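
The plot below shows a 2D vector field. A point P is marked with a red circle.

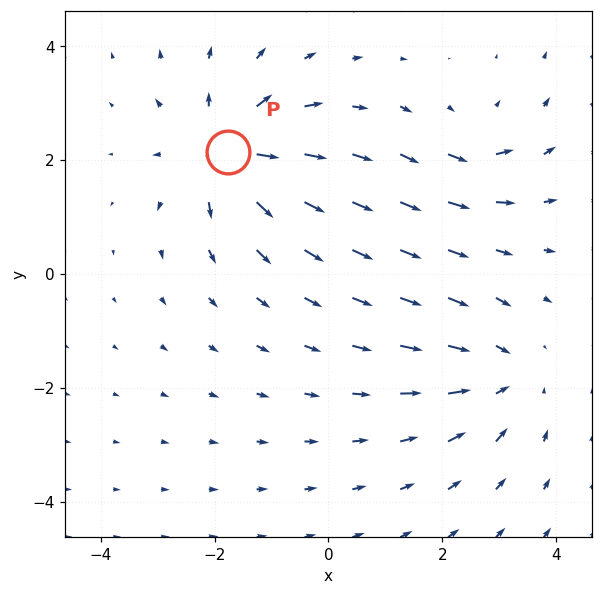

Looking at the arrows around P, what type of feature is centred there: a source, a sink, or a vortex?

At P (-1.8, 2.1) the arrows spread outward. Divergence about +6, curl ≈0 — positive divergence with near-zero curl is a source.

source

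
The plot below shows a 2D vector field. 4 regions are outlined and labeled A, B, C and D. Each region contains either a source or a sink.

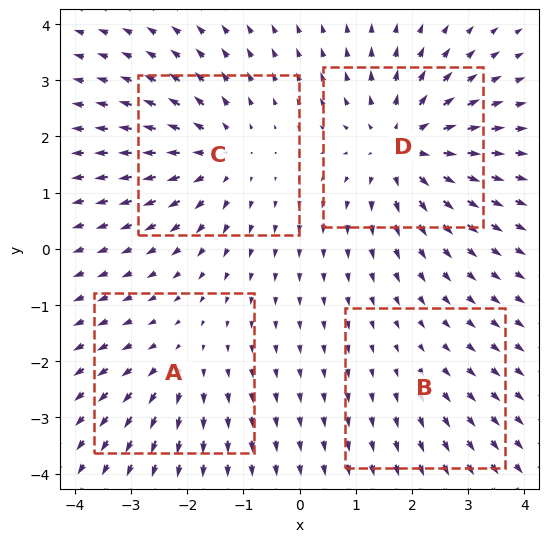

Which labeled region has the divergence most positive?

D

Divergence at each region's feature centre — A: about +3, B: about +2, C: about +5, D: about +7. Region D is most positive.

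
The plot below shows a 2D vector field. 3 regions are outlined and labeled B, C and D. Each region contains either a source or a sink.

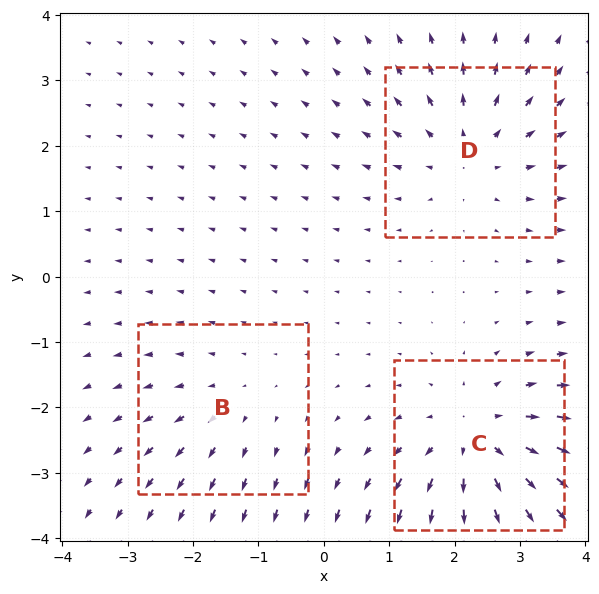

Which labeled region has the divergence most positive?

C

Divergence at each region's feature centre — B: about +2, C: about +4, D: about +3. Region C is most positive.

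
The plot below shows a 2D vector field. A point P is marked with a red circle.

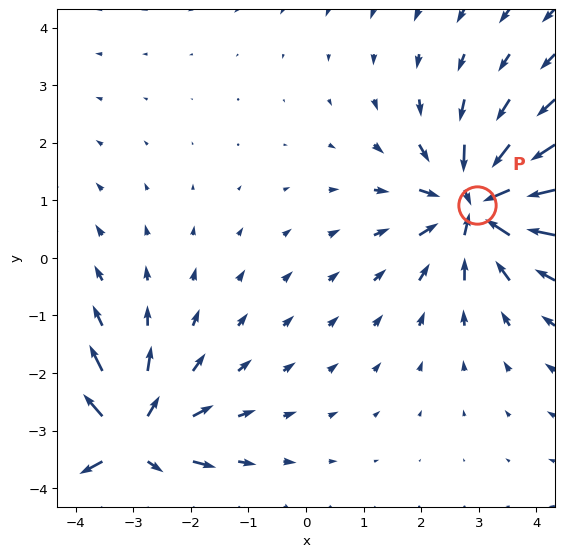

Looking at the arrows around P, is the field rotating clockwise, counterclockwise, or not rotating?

Near P at (3.0, 0.9) the arrows show no circulation. The curl there is ≈0.

not rotating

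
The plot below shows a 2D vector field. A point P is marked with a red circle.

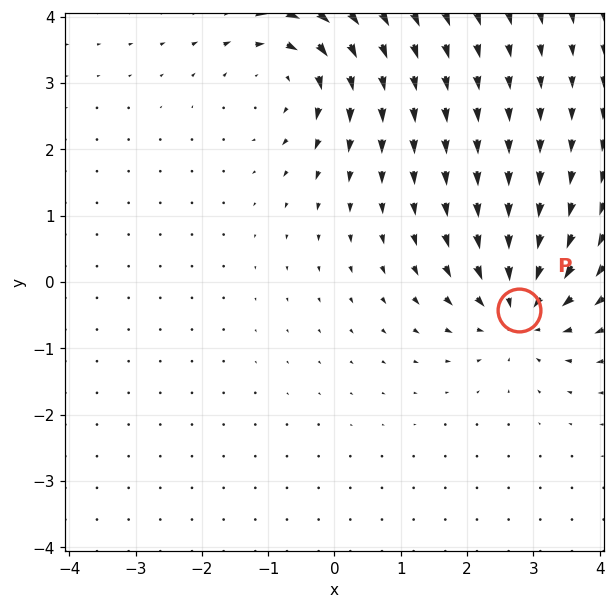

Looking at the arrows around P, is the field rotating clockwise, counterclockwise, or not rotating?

not rotating

Near P at (2.8, -0.4) the arrows show no circulation. The curl there is ≈0.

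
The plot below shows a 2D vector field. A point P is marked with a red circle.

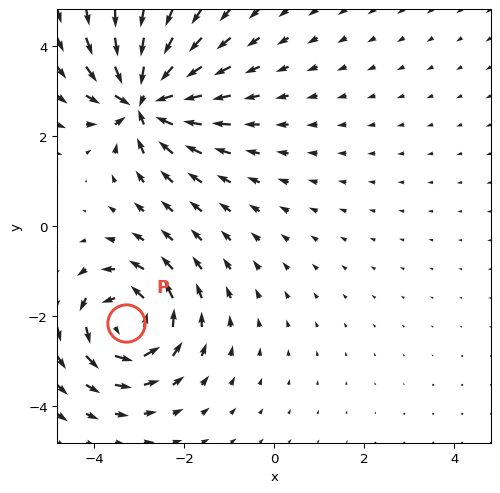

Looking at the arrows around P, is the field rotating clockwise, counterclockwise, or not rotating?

Near P at (-3.3, -2.2) the arrows circulate counterclockwise. The curl (z-component) there is about +4; positive curl means counterclockwise rotation.

counterclockwise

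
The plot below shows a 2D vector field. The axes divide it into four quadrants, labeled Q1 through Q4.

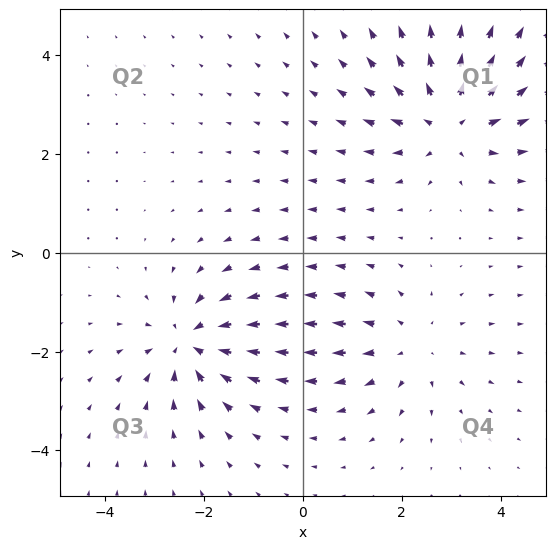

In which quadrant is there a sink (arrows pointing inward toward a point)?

The sink sits at approximately (-2.3, -1.8), which lies in quadrant Q3. The divergence there is about -4, negative as expected for a sink.

Q3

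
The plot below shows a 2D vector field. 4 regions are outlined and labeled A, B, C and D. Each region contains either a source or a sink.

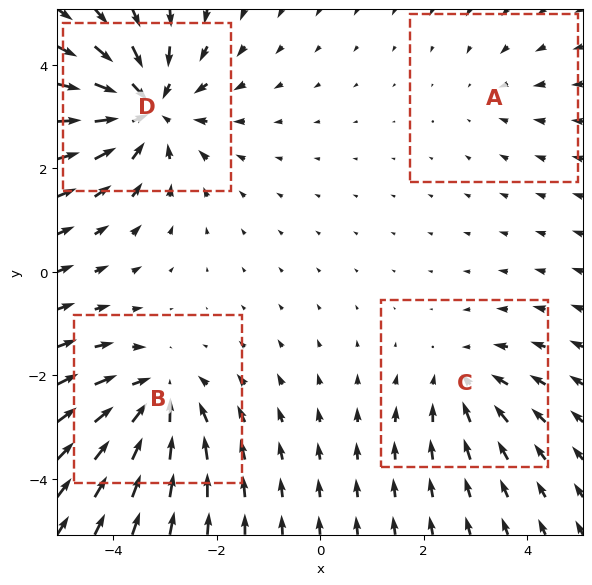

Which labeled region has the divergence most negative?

D

Divergence at each region's feature centre — A: about -2, B: about -4, C: about -3, D: about -6. Region D is most negative.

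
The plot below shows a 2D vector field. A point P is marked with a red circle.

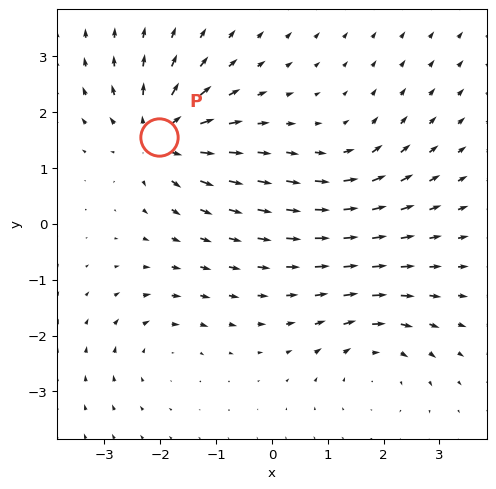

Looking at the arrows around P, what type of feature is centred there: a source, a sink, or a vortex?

At P (-2.0, 1.6) the arrows spread outward. Divergence about +7, curl ≈0 — positive divergence with near-zero curl is a source.

source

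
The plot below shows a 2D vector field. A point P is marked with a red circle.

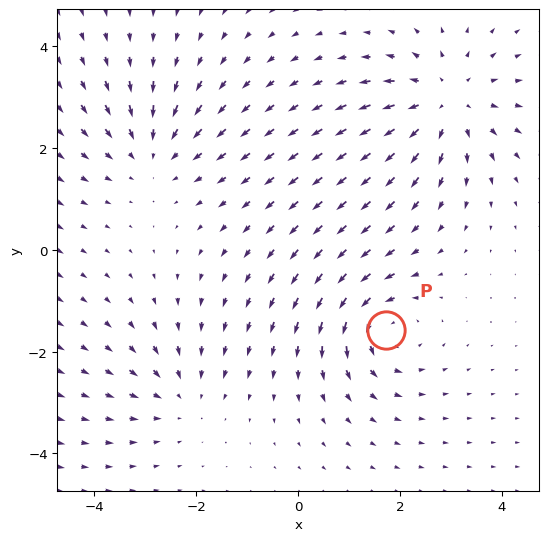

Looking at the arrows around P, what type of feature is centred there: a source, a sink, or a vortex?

At P (1.7, -1.6) the arrows circulate counterclockwise. Divergence ≈0, curl about +4 — near-zero divergence with nonzero curl is a vortex.

vortex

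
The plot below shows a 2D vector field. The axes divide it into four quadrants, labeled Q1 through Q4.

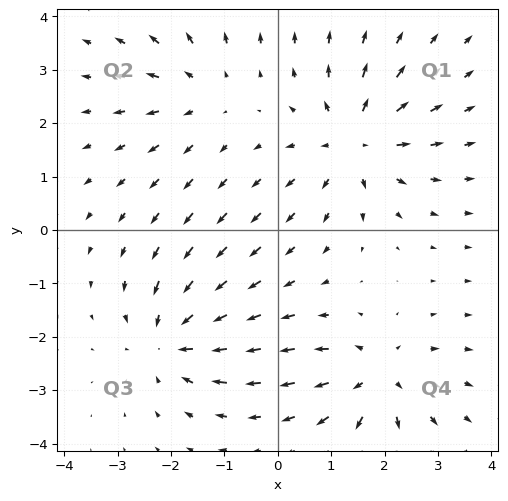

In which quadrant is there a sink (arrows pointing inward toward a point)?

The sink sits at approximately (-2.0, -2.1), which lies in quadrant Q3. The divergence there is about -5, negative as expected for a sink.

Q3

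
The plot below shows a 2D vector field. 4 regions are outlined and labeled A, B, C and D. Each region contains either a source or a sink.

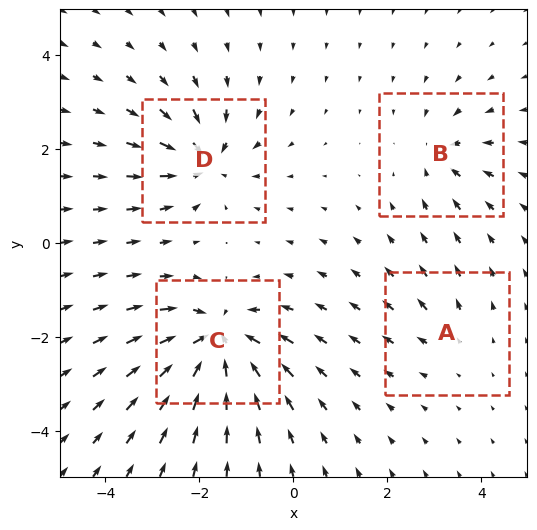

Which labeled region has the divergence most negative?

Divergence at each region's feature centre — A: about +2, B: about -4, C: about -9, D: about -6. Region C is most negative.

C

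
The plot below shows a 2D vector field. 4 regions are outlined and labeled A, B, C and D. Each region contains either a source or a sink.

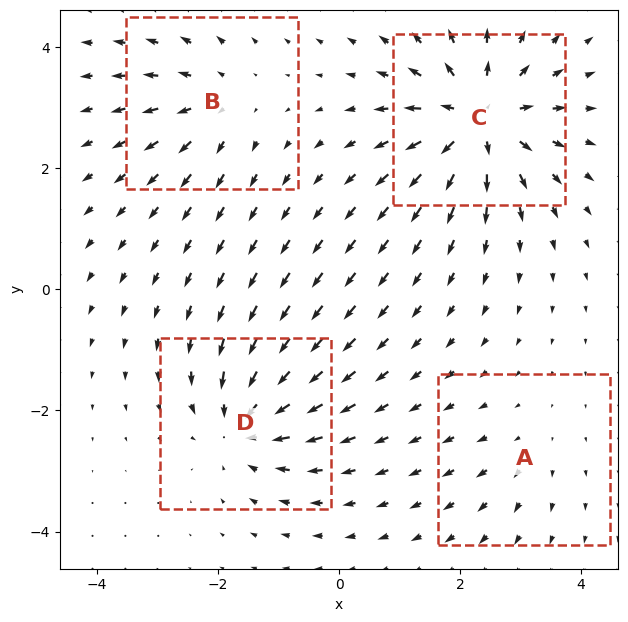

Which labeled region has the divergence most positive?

C

Divergence at each region's feature centre — A: about +2, B: about +4, C: about +8, D: about -5. Region C is most positive.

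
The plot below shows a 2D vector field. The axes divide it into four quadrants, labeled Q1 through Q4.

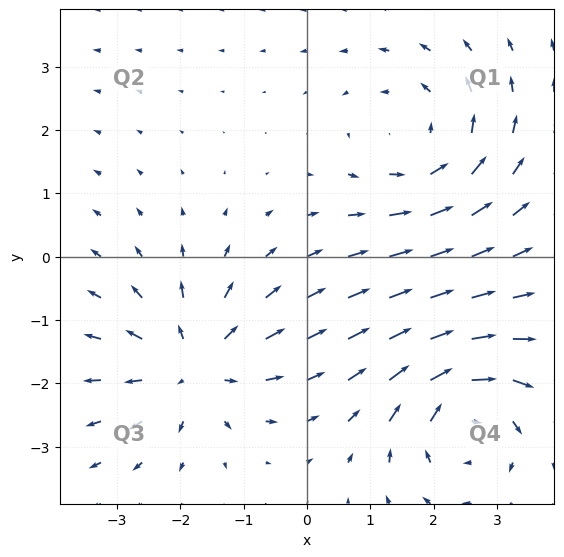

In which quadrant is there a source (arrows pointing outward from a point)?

The source sits at approximately (-1.8, -1.7), which lies in quadrant Q3. The divergence there is about +4, positive as expected for a source.

Q3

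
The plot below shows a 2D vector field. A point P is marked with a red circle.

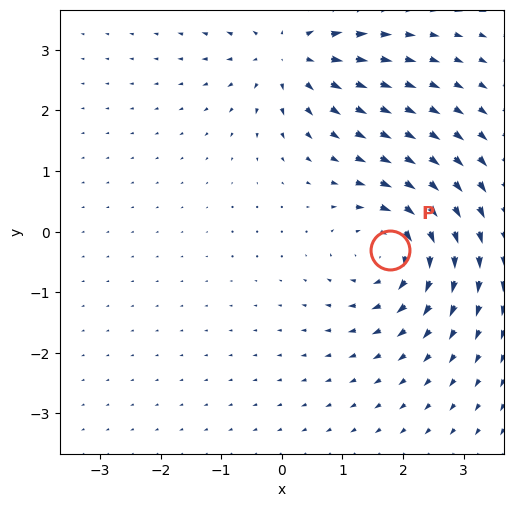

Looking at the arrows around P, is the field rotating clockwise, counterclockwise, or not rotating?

Near P at (1.8, -0.3) the arrows circulate clockwise. The curl (z-component) there is about -5; negative curl means clockwise rotation.

clockwise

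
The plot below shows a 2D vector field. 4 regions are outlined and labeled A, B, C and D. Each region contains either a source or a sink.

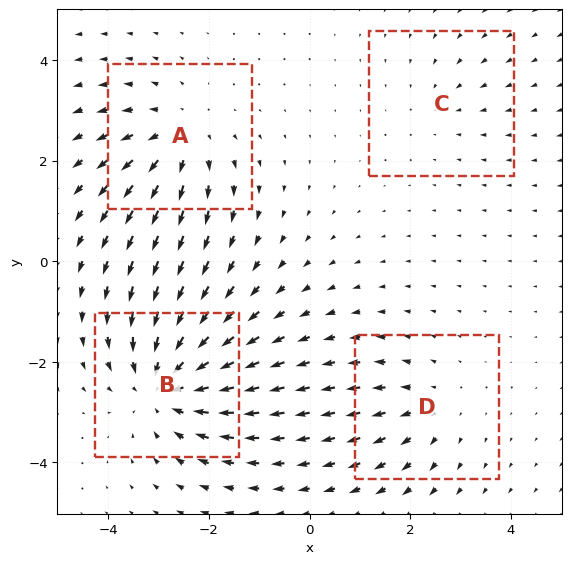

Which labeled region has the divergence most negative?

B

Divergence at each region's feature centre — A: about +4, B: about -6, C: about -2, D: about +3. Region B is most negative.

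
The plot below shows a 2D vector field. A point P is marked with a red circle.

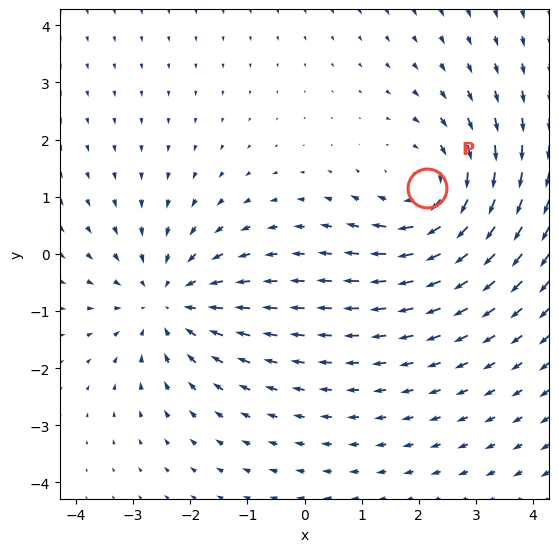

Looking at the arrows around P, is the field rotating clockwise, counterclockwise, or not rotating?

Near P at (2.1, 1.2) the arrows circulate clockwise. The curl (z-component) there is about -4; negative curl means clockwise rotation.

clockwise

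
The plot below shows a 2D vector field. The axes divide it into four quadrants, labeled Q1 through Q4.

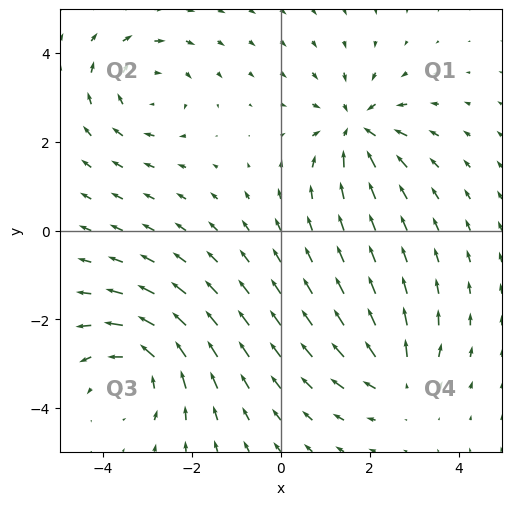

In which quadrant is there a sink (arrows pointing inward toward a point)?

Q1

The sink sits at approximately (1.7, 2.3), which lies in quadrant Q1. The divergence there is about -4, negative as expected for a sink.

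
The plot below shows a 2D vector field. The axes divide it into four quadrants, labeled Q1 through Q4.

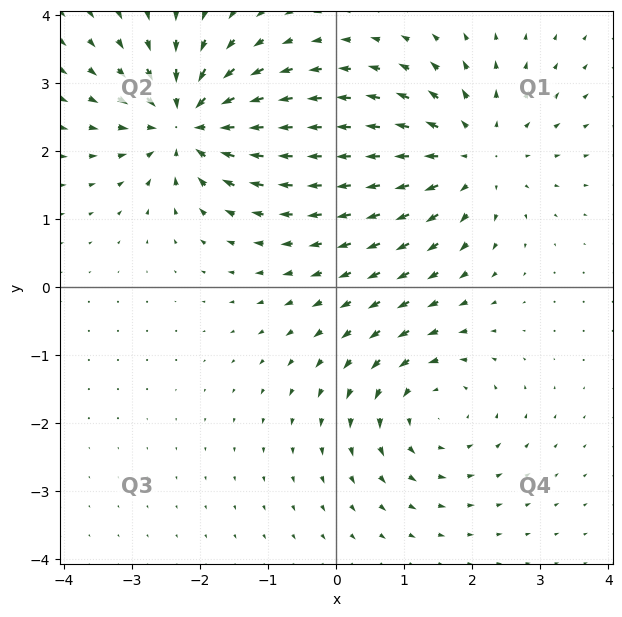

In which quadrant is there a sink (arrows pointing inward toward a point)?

The sink sits at approximately (-2.2, 2.4), which lies in quadrant Q2. The divergence there is about -6, negative as expected for a sink.

Q2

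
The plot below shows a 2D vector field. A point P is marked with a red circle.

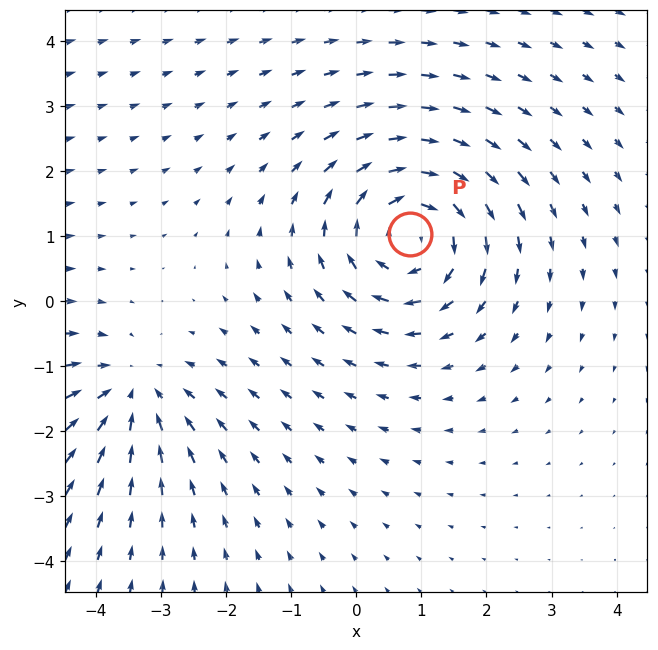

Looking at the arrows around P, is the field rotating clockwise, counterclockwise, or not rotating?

clockwise

Near P at (0.8, 1.0) the arrows circulate clockwise. The curl (z-component) there is about -4; negative curl means clockwise rotation.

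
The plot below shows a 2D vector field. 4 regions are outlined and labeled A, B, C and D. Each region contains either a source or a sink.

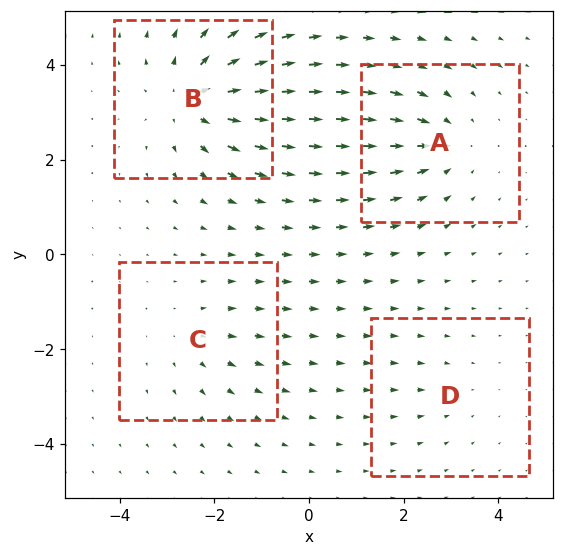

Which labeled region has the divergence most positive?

B

Divergence at each region's feature centre — A: about -5, B: about +7, C: about +3, D: about -2. Region B is most positive.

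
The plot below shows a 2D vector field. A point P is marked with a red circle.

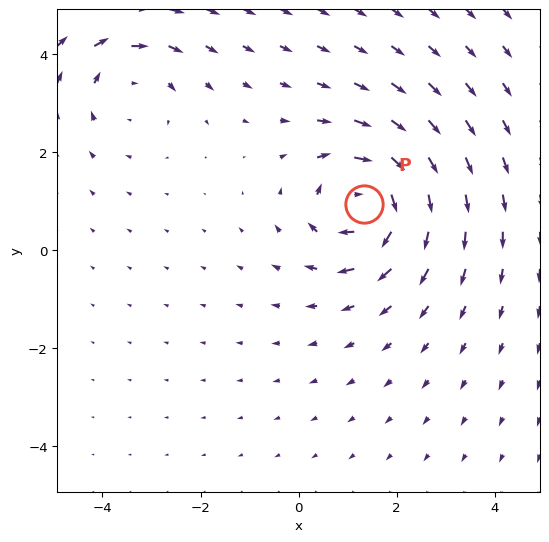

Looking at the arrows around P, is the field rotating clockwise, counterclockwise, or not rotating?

clockwise

Near P at (1.3, 0.9) the arrows circulate clockwise. The curl (z-component) there is about -5; negative curl means clockwise rotation.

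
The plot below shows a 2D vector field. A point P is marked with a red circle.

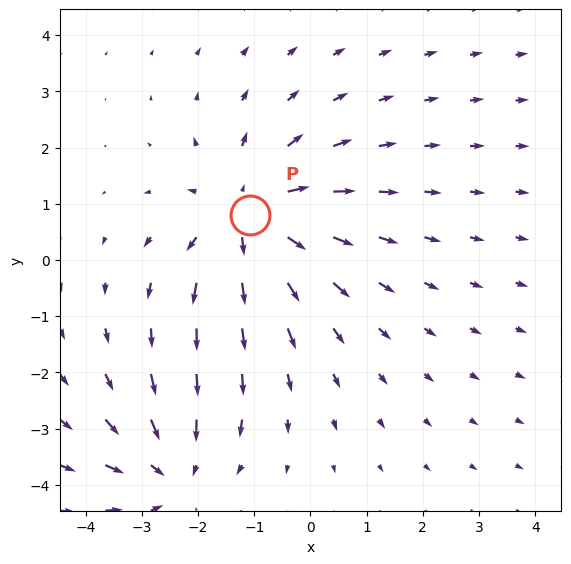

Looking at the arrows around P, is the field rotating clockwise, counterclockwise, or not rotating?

not rotating

Near P at (-1.1, 0.8) the arrows show no circulation. The curl there is ≈0.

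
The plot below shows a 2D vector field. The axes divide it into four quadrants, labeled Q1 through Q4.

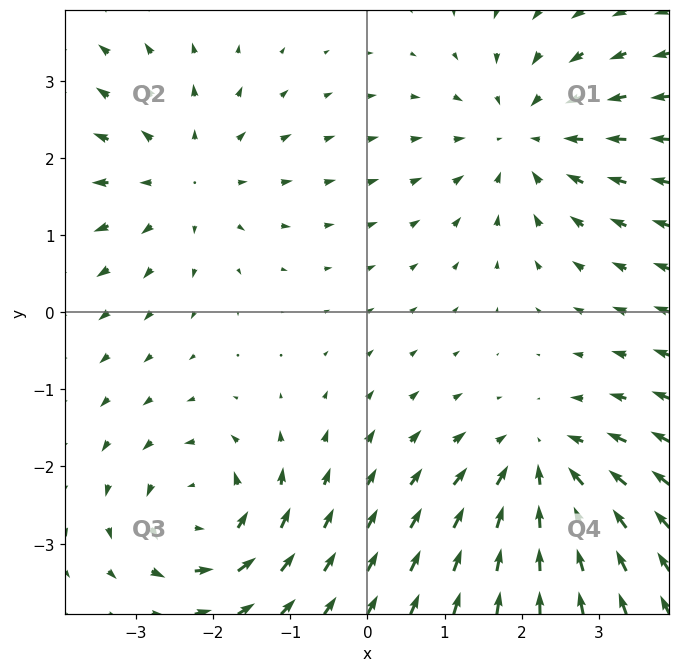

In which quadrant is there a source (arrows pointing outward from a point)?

Q2

The source sits at approximately (-2.4, 1.7), which lies in quadrant Q2. The divergence there is about +4, positive as expected for a source.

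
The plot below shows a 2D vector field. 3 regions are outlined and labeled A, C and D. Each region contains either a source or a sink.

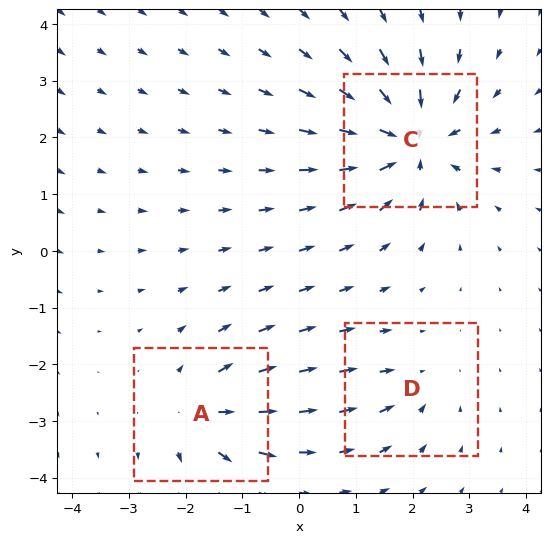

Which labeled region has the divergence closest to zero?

D

Divergence at each region's feature centre — A: about +3, C: about -5, D: about -2. Region D is closest to zero.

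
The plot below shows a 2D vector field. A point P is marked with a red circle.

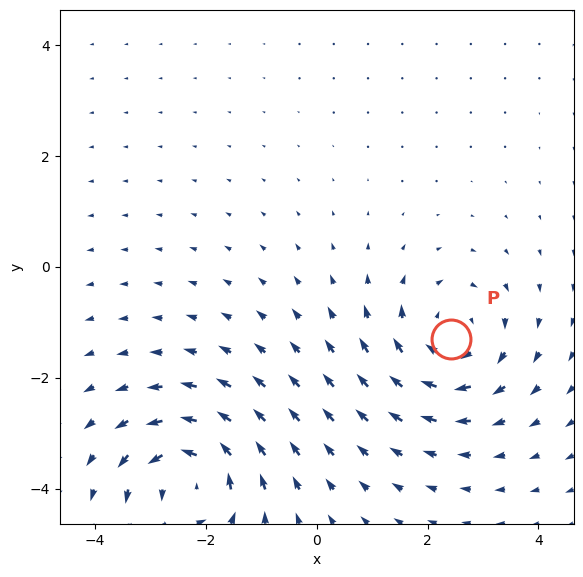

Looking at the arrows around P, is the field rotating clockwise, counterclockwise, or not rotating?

clockwise

Near P at (2.4, -1.3) the arrows circulate clockwise. The curl (z-component) there is about -4; negative curl means clockwise rotation.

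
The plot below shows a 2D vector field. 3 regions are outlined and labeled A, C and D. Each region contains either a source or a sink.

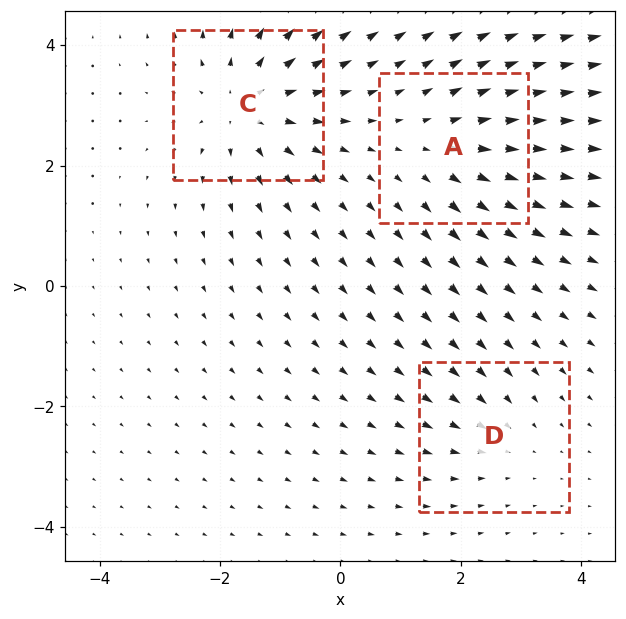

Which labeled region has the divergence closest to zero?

Divergence at each region's feature centre — A: about +3, C: about +4, D: about -2. Region D is closest to zero.

D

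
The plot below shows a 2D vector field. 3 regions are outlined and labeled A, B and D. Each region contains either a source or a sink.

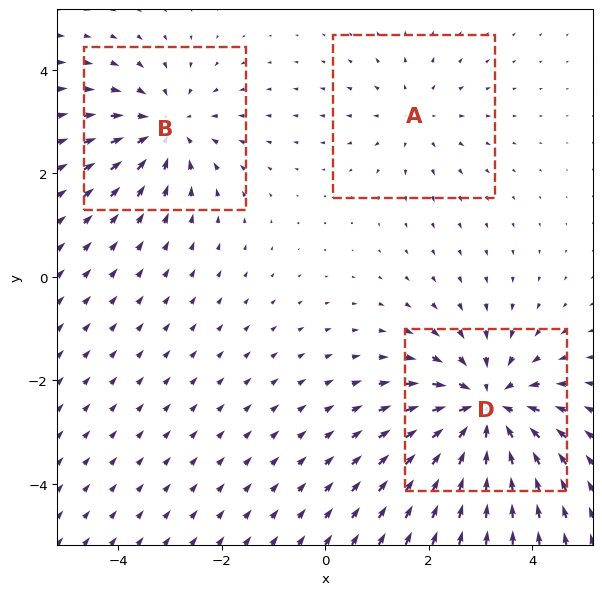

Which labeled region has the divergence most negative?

Divergence at each region's feature centre — A: about +2, B: about -3, D: about -5. Region D is most negative.

D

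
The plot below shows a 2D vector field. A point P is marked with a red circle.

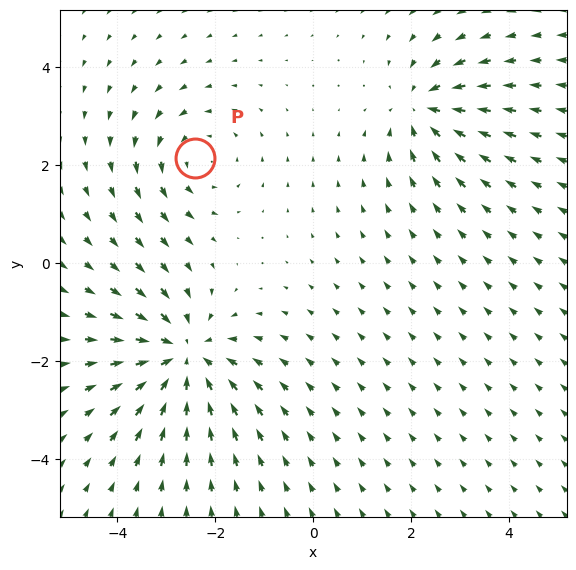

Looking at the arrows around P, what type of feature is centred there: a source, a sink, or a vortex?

At P (-2.4, 2.1) the arrows circulate counterclockwise. Divergence ≈0, curl about +3 — near-zero divergence with nonzero curl is a vortex.

vortex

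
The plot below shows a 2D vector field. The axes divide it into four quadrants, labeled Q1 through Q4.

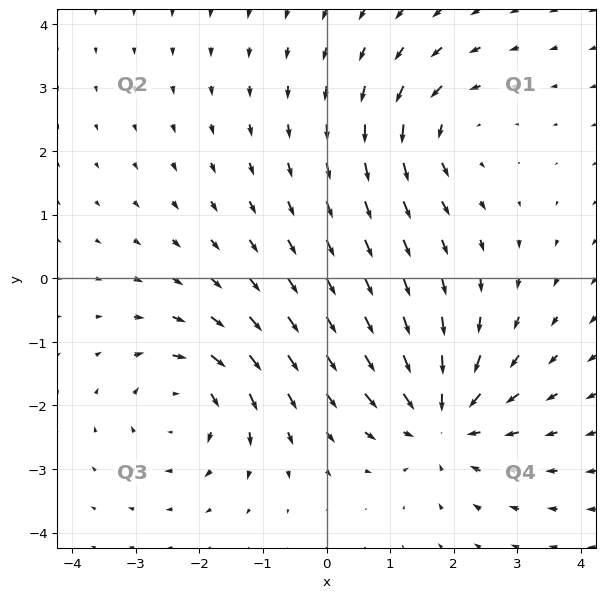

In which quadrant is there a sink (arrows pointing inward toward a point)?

The sink sits at approximately (1.8, -2.2), which lies in quadrant Q4. The divergence there is about -5, negative as expected for a sink.

Q4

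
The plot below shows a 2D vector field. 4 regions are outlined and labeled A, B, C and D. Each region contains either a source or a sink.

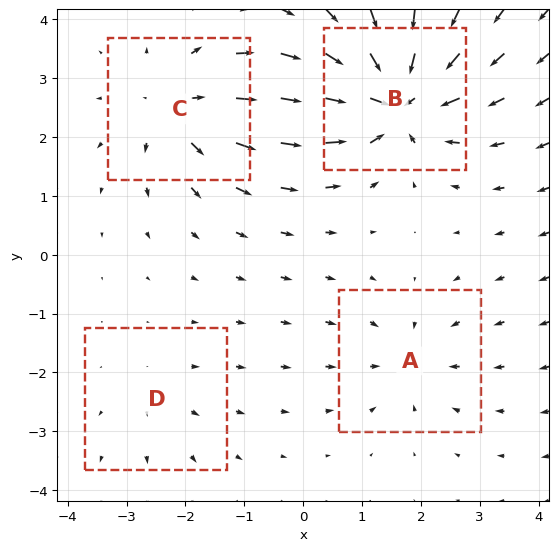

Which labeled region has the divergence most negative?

B

Divergence at each region's feature centre — A: about -4, B: about -8, C: about +5, D: about +2. Region B is most negative.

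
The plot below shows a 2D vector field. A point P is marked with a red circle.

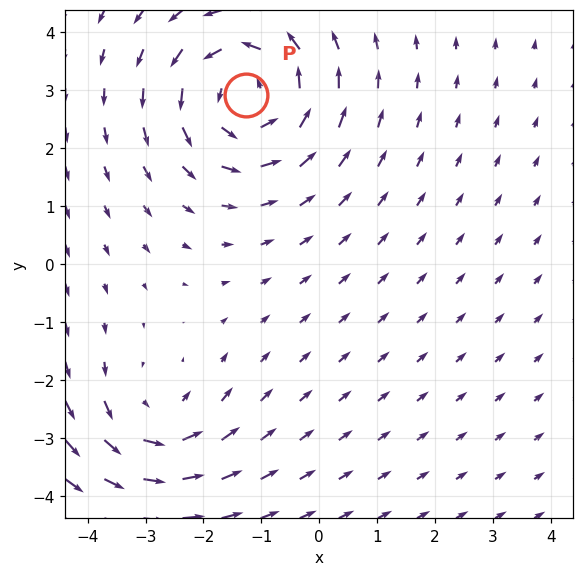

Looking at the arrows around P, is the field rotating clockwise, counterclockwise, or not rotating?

Near P at (-1.3, 2.9) the arrows circulate counterclockwise. The curl (z-component) there is about +3; positive curl means counterclockwise rotation.

counterclockwise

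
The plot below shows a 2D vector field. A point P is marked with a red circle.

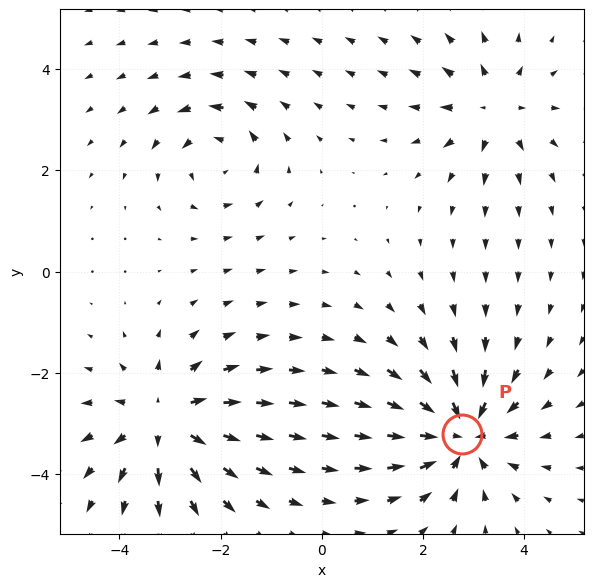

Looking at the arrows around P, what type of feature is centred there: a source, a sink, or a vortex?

At P (2.8, -3.2) the arrows converge inward. Divergence about -5, curl ≈0 — negative divergence with near-zero curl is a sink.

sink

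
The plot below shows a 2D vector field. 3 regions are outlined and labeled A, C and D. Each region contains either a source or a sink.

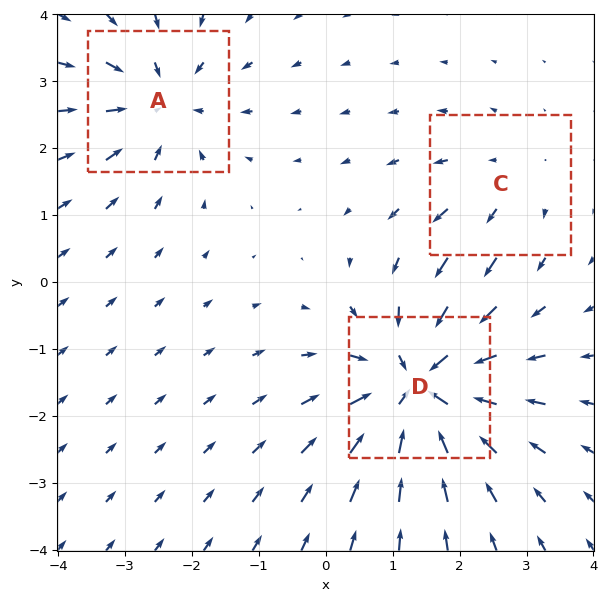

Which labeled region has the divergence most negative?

Divergence at each region's feature centre — A: about -3, C: about +2, D: about -5. Region D is most negative.

D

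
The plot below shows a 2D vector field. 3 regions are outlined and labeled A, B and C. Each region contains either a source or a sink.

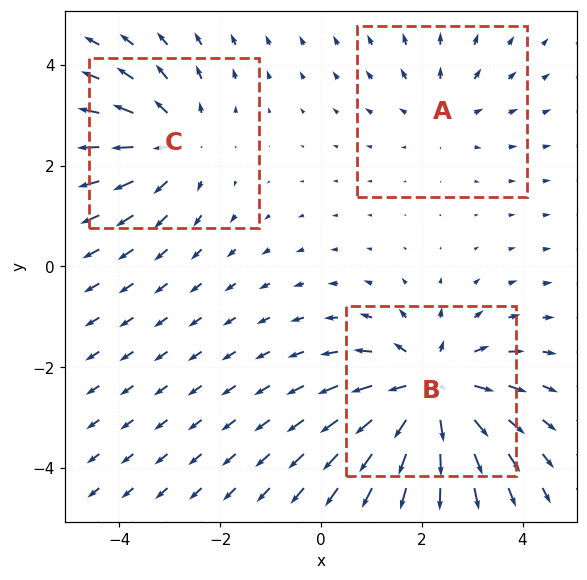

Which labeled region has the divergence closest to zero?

Divergence at each region's feature centre — A: about +2, B: about +5, C: about +3. Region A is closest to zero.

A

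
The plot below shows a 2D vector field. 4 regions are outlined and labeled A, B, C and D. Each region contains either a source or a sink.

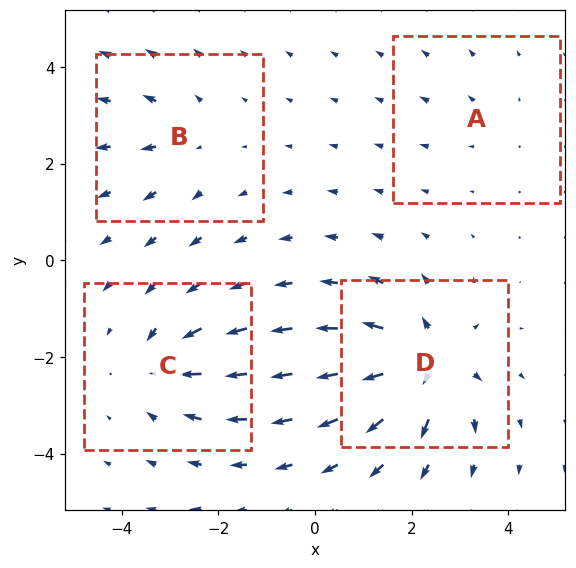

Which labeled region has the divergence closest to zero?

Divergence at each region's feature centre — A: about +2, B: about +3, C: about -5, D: about +7. Region A is closest to zero.

A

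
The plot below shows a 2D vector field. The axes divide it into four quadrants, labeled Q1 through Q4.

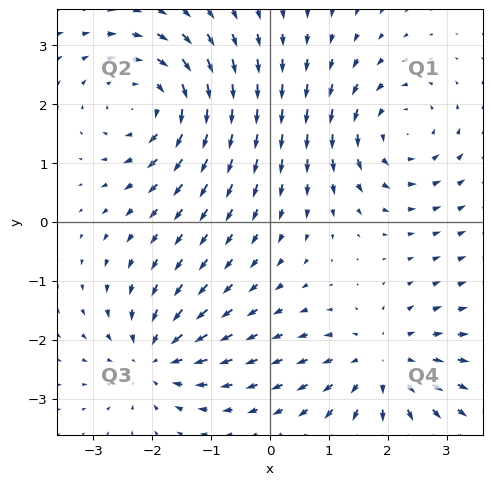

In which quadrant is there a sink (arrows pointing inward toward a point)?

The sink sits at approximately (-2.0, -2.3), which lies in quadrant Q3. The divergence there is about -4, negative as expected for a sink.

Q3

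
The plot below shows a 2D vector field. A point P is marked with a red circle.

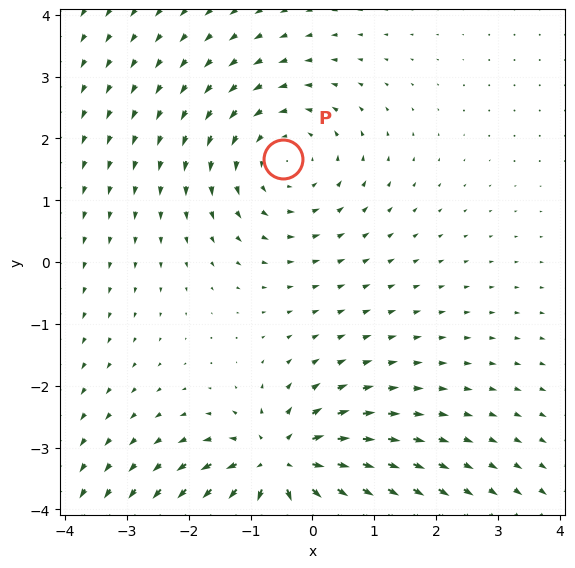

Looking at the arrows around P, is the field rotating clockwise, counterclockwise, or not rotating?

Near P at (-0.5, 1.7) the arrows circulate counterclockwise. The curl (z-component) there is about +3; positive curl means counterclockwise rotation.

counterclockwise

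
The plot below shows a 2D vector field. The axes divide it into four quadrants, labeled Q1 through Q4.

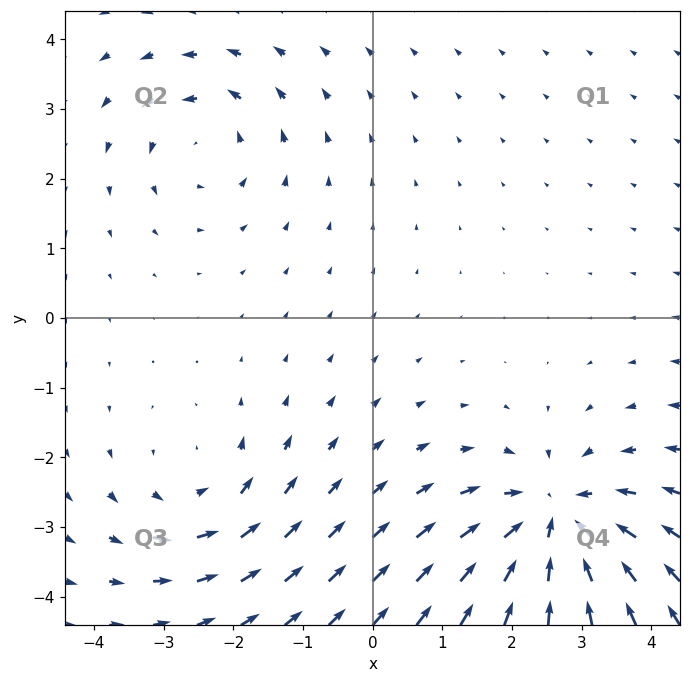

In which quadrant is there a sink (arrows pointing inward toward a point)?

The sink sits at approximately (2.6, -2.9), which lies in quadrant Q4. The divergence there is about -5, negative as expected for a sink.

Q4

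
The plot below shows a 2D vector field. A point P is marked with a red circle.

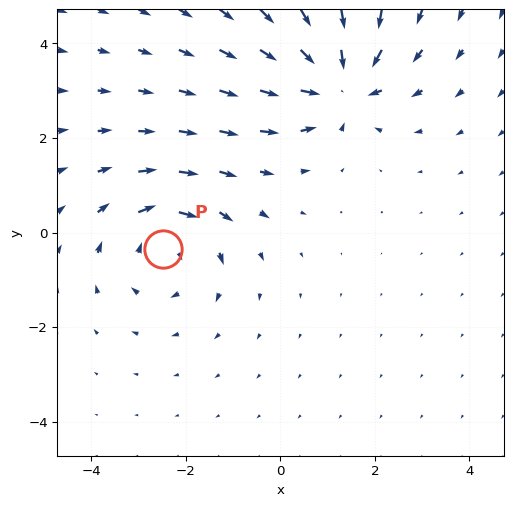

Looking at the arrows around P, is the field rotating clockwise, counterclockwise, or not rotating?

clockwise

Near P at (-2.5, -0.3) the arrows circulate clockwise. The curl (z-component) there is about -3; negative curl means clockwise rotation.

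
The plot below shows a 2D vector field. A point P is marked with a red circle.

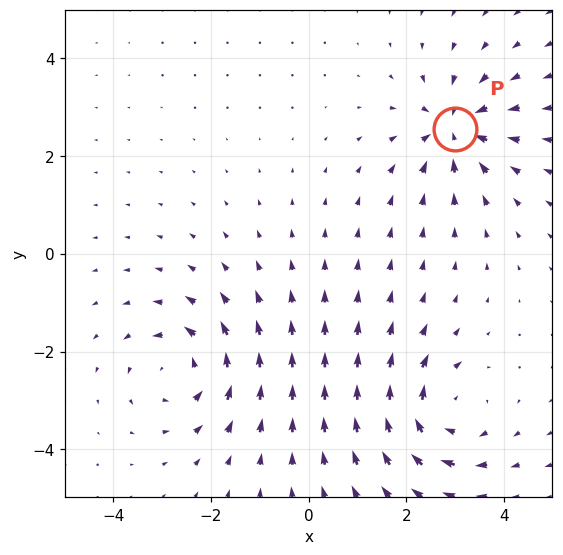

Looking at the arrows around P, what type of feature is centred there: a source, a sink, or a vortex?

sink

At P (3.0, 2.6) the arrows converge inward. Divergence about -6, curl ≈0 — negative divergence with near-zero curl is a sink.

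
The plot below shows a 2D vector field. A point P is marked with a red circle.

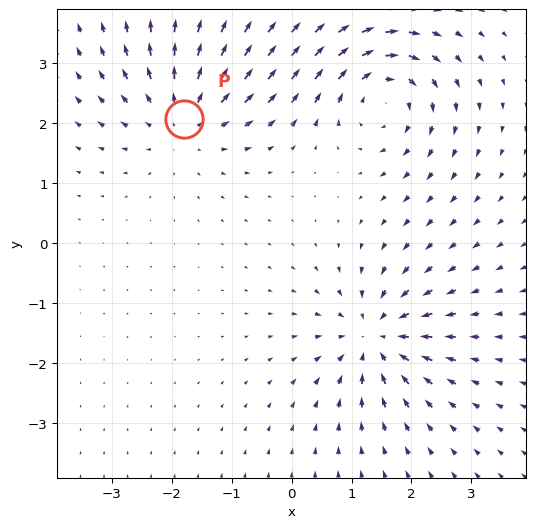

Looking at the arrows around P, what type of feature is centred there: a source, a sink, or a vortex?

source

At P (-1.8, 2.1) the arrows spread outward. Divergence about +3, curl ≈0 — positive divergence with near-zero curl is a source.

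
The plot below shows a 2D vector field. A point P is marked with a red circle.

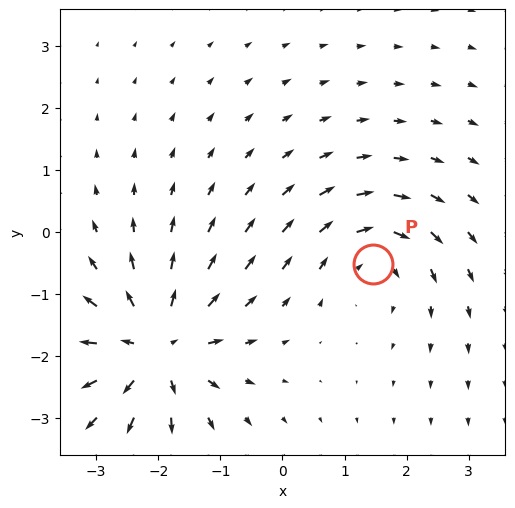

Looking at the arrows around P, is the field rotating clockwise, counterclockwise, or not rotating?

Near P at (1.5, -0.5) the arrows circulate clockwise. The curl (z-component) there is about -4; negative curl means clockwise rotation.

clockwise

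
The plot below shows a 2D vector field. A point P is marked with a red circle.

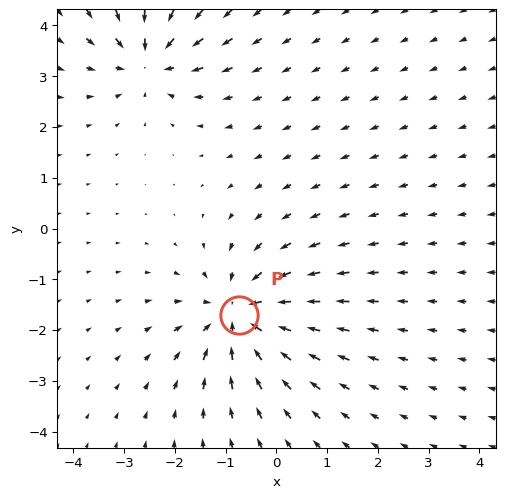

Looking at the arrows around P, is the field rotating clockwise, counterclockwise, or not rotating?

not rotating

Near P at (-0.7, -1.7) the arrows show no circulation. The curl there is ≈0.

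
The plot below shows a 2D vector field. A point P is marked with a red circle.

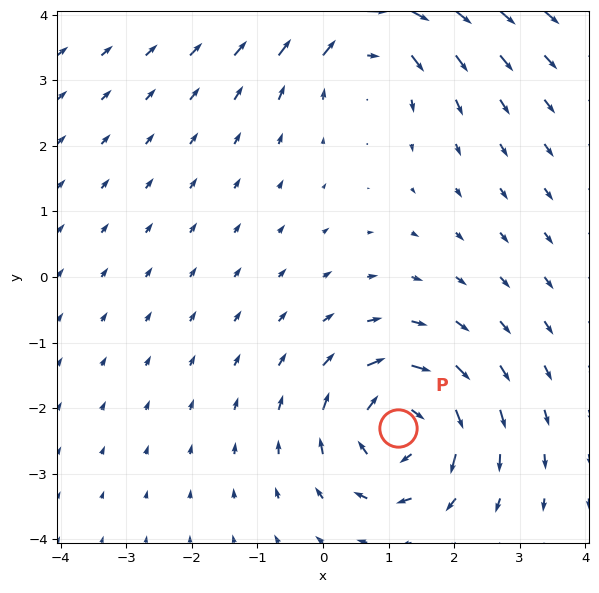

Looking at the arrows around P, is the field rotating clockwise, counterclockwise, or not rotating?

clockwise

Near P at (1.2, -2.3) the arrows circulate clockwise. The curl (z-component) there is about -6; negative curl means clockwise rotation.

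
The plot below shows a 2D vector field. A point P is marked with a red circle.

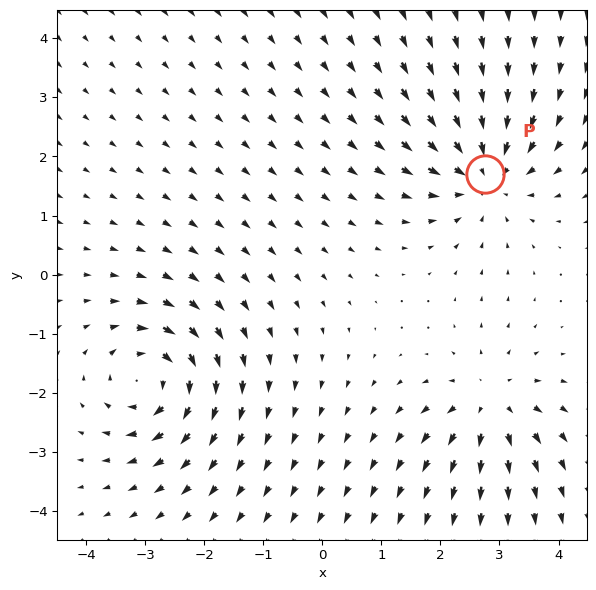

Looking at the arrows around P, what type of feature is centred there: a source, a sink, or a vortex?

At P (2.8, 1.7) the arrows converge inward. Divergence about -4, curl ≈0 — negative divergence with near-zero curl is a sink.

sink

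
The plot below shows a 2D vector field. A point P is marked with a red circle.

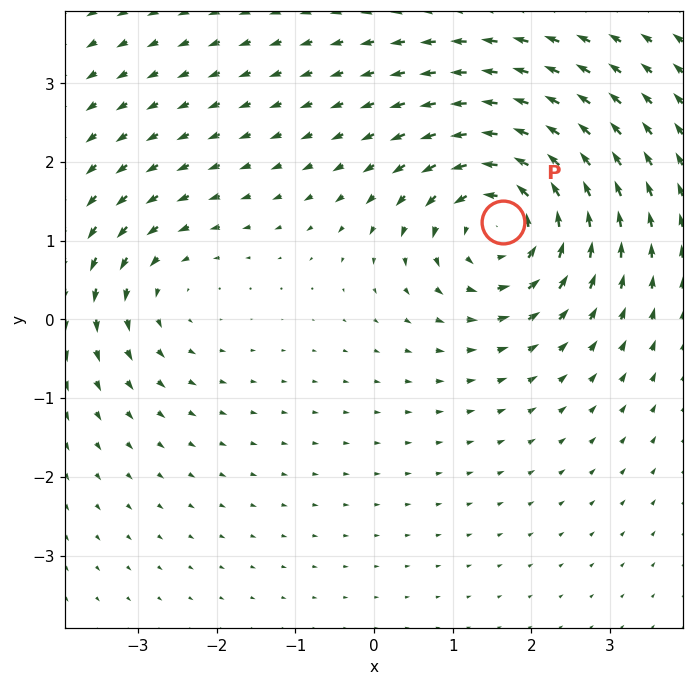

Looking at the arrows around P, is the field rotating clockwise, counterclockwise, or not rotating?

counterclockwise

Near P at (1.6, 1.2) the arrows circulate counterclockwise. The curl (z-component) there is about +5; positive curl means counterclockwise rotation.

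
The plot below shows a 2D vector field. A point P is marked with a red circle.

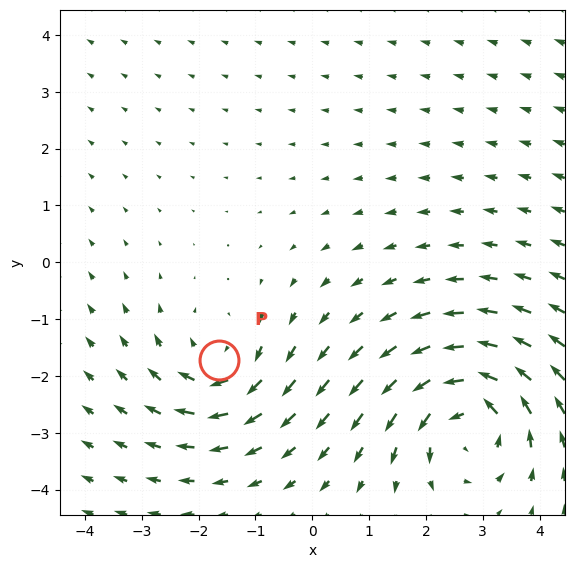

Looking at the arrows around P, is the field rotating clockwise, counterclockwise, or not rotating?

Near P at (-1.6, -1.7) the arrows circulate clockwise. The curl (z-component) there is about -4; negative curl means clockwise rotation.

clockwise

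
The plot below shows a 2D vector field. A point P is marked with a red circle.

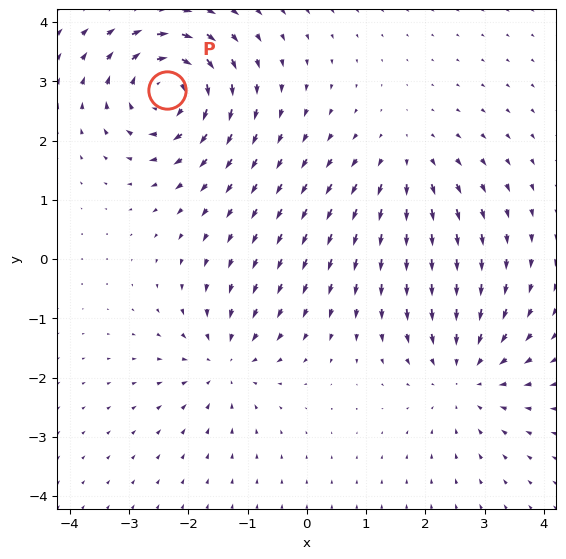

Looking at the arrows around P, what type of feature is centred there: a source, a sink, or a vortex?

vortex

At P (-2.4, 2.9) the arrows circulate clockwise. Divergence ≈0, curl about -5 — near-zero divergence with nonzero curl is a vortex.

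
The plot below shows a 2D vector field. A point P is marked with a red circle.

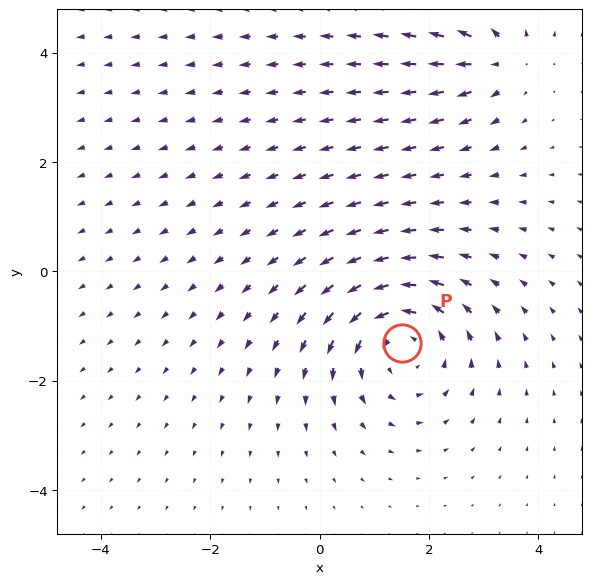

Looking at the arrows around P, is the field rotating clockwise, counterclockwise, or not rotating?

Near P at (1.5, -1.3) the arrows circulate counterclockwise. The curl (z-component) there is about +4; positive curl means counterclockwise rotation.

counterclockwise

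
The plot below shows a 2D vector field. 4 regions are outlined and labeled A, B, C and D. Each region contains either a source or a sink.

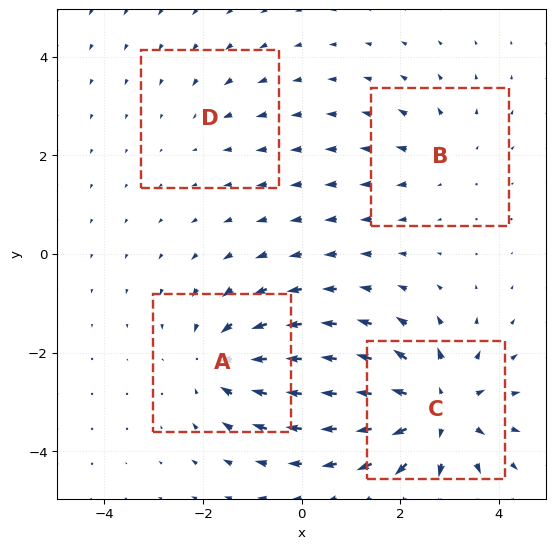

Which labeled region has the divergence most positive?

C

Divergence at each region's feature centre — A: about -5, B: about +3, C: about +7, D: about -2. Region C is most positive.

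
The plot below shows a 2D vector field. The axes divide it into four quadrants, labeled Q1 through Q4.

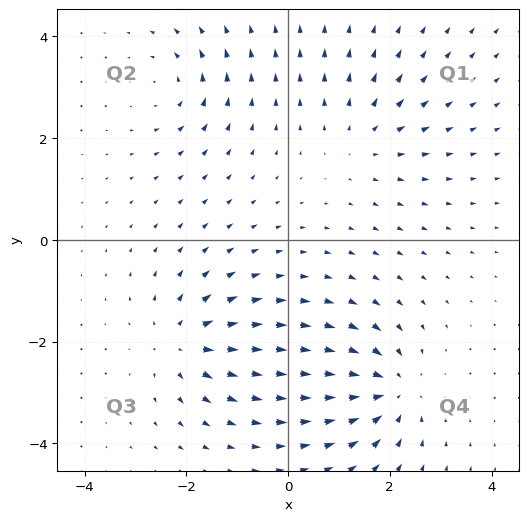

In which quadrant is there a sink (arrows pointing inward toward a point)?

Q4

The sink sits at approximately (2.0, -3.0), which lies in quadrant Q4. The divergence there is about -5, negative as expected for a sink.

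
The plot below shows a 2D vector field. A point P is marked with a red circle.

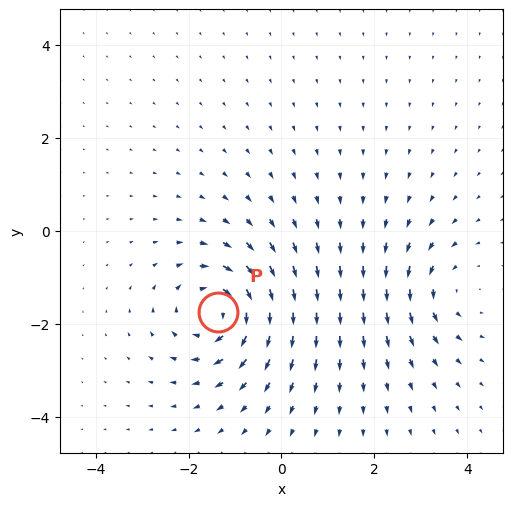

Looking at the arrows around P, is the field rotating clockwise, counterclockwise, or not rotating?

clockwise

Near P at (-1.4, -1.7) the arrows circulate clockwise. The curl (z-component) there is about -5; negative curl means clockwise rotation.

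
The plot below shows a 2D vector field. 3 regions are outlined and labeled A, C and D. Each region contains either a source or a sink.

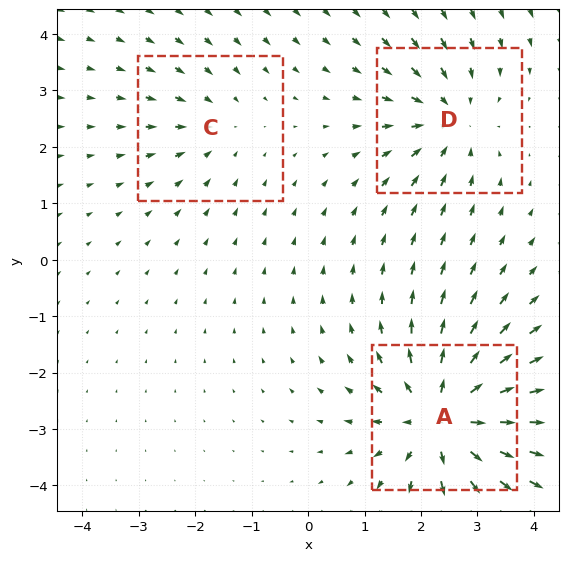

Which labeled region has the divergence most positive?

A

Divergence at each region's feature centre — A: about +5, C: about -2, D: about -3. Region A is most positive.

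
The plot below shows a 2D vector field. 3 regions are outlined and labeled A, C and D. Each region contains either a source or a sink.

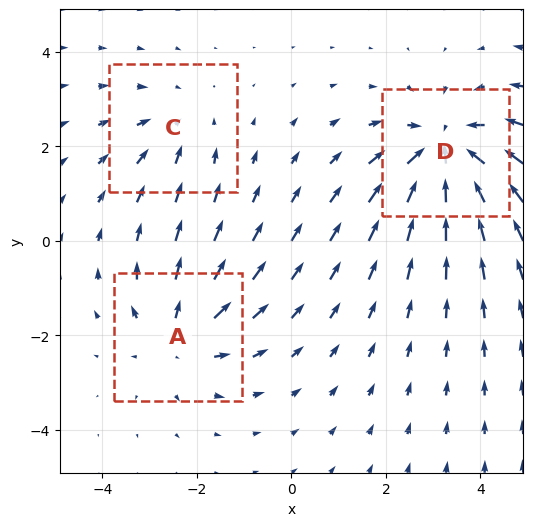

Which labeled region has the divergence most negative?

Divergence at each region's feature centre — A: about +3, C: about -2, D: about -4. Region D is most negative.

D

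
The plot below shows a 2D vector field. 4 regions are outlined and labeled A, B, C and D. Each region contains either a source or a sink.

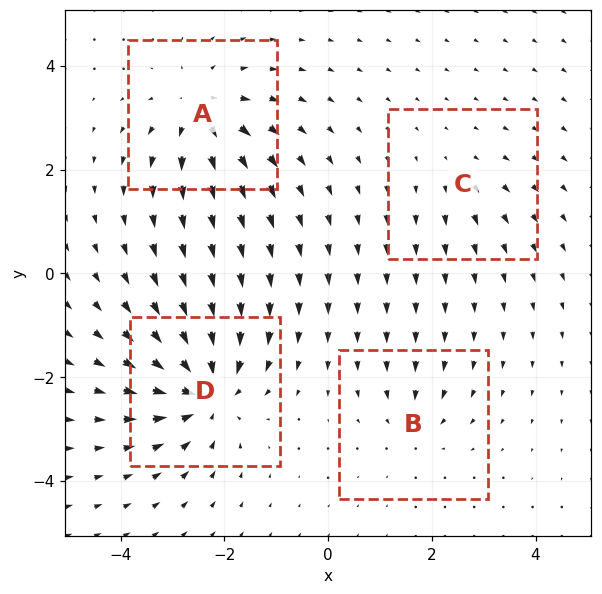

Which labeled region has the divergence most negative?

D

Divergence at each region's feature centre — A: about +6, B: about -3, C: about +2, D: about -7. Region D is most negative.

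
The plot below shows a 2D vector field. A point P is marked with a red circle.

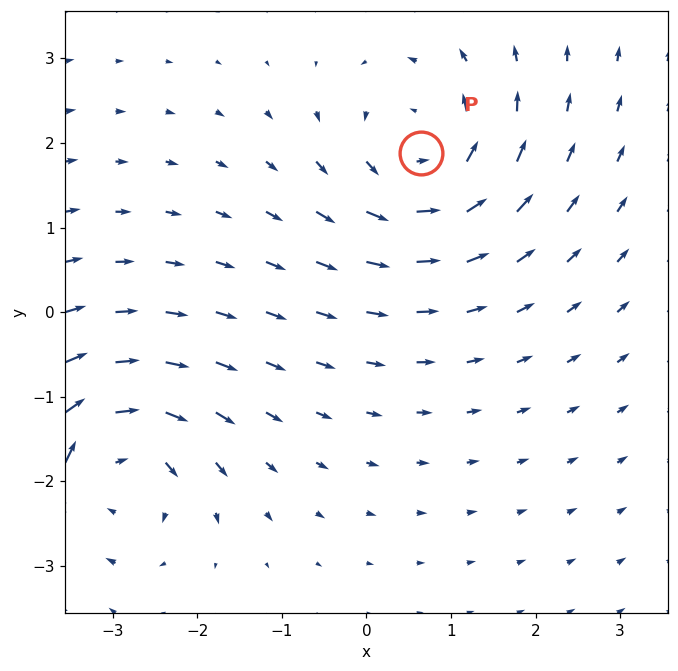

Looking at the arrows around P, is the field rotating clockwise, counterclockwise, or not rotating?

Near P at (0.6, 1.9) the arrows circulate counterclockwise. The curl (z-component) there is about +5; positive curl means counterclockwise rotation.

counterclockwise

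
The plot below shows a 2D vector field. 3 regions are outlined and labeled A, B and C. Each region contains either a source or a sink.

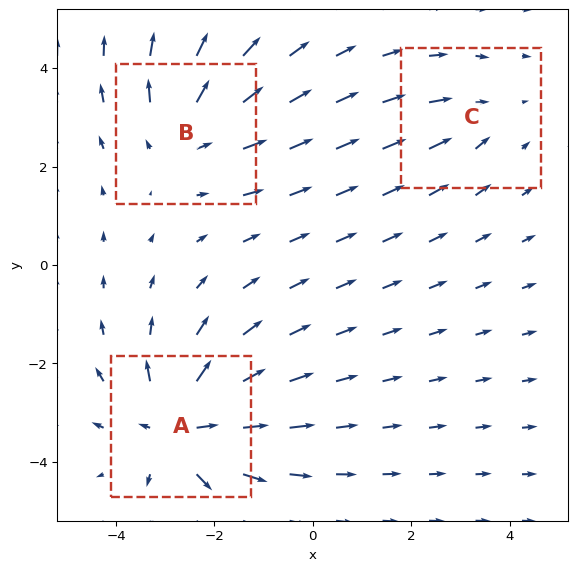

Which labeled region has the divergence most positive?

Divergence at each region's feature centre — A: about +5, B: about +4, C: about -2. Region A is most positive.

A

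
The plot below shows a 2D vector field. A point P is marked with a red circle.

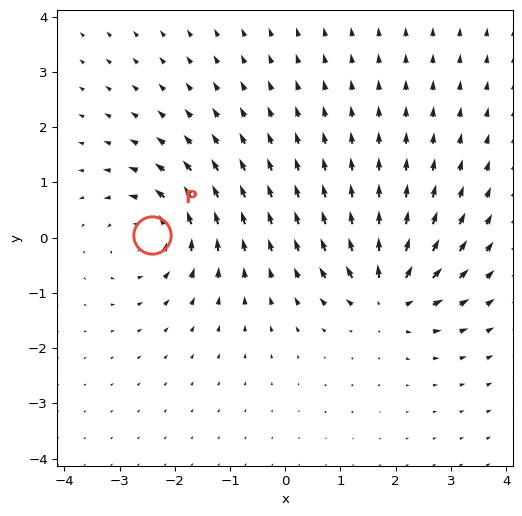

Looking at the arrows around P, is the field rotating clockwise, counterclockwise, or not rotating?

counterclockwise

Near P at (-2.4, 0.1) the arrows circulate counterclockwise. The curl (z-component) there is about +5; positive curl means counterclockwise rotation.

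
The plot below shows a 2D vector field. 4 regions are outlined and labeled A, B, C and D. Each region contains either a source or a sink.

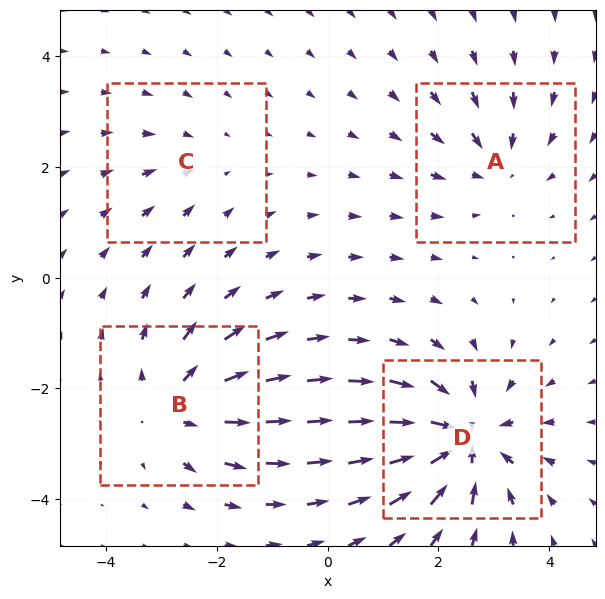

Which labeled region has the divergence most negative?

D

Divergence at each region's feature centre — A: about -4, B: about +5, C: about -2, D: about -7. Region D is most negative.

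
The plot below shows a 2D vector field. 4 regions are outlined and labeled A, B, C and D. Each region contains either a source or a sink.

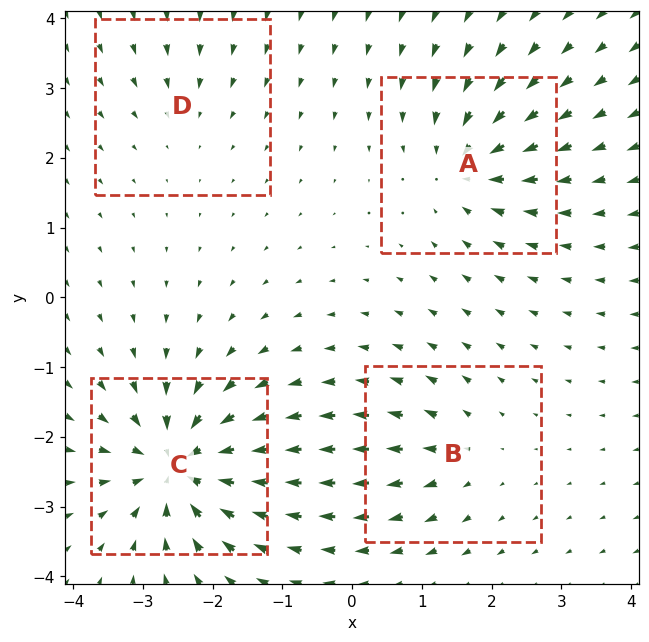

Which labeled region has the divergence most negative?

Divergence at each region's feature centre — A: about -6, B: about +4, C: about -9, D: about -3. Region C is most negative.

C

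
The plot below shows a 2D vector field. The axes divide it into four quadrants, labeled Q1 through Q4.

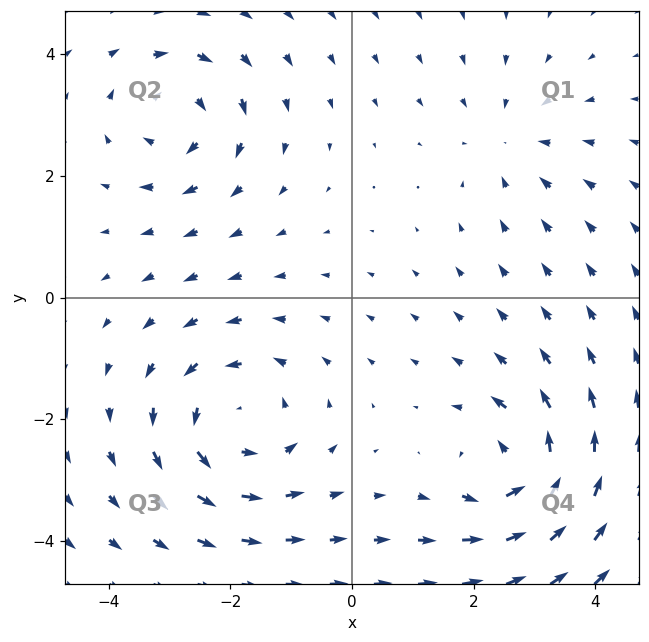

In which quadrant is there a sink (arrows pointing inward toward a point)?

The sink sits at approximately (2.6, 2.6), which lies in quadrant Q1. The divergence there is about -2, negative as expected for a sink.

Q1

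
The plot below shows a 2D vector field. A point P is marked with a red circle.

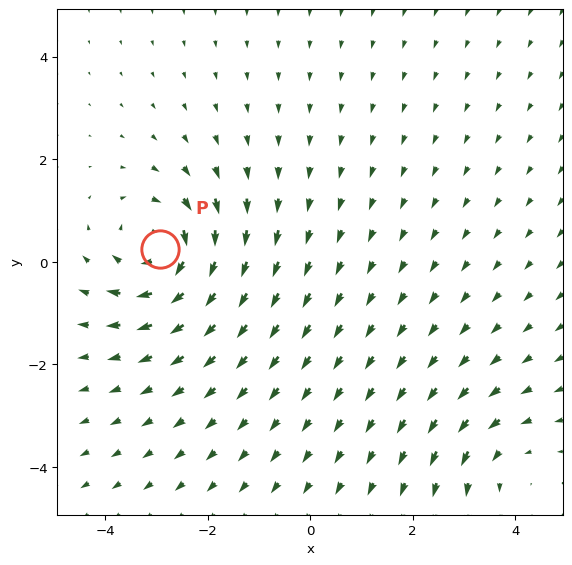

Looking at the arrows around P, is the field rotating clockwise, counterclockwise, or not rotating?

clockwise

Near P at (-2.9, 0.3) the arrows circulate clockwise. The curl (z-component) there is about -5; negative curl means clockwise rotation.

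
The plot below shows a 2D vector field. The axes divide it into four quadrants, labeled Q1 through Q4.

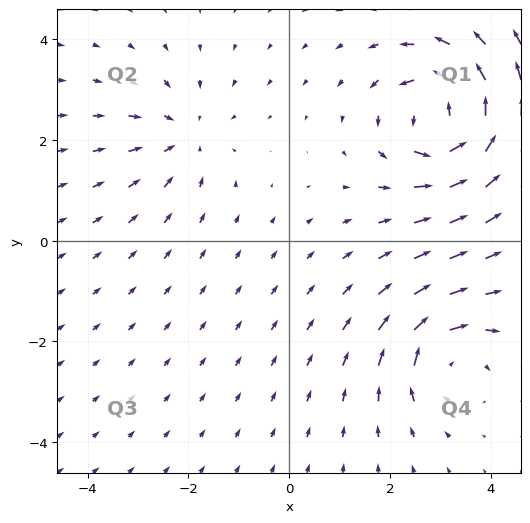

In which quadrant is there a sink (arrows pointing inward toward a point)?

The sink sits at approximately (-2.1, 2.1), which lies in quadrant Q2. The divergence there is about -3, negative as expected for a sink.

Q2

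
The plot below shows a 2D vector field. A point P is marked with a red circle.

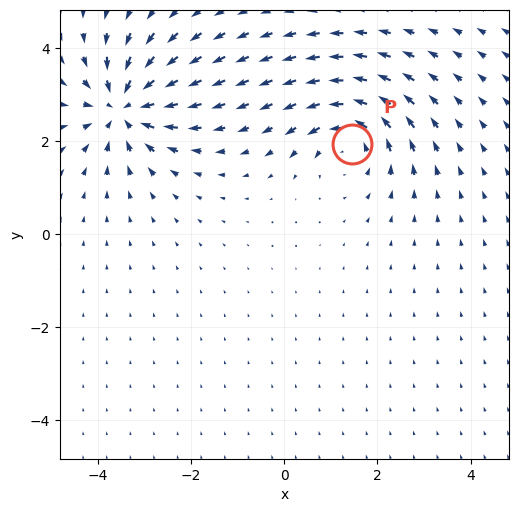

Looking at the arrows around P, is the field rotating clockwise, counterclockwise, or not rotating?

Near P at (1.5, 1.9) the arrows circulate counterclockwise. The curl (z-component) there is about +4; positive curl means counterclockwise rotation.

counterclockwise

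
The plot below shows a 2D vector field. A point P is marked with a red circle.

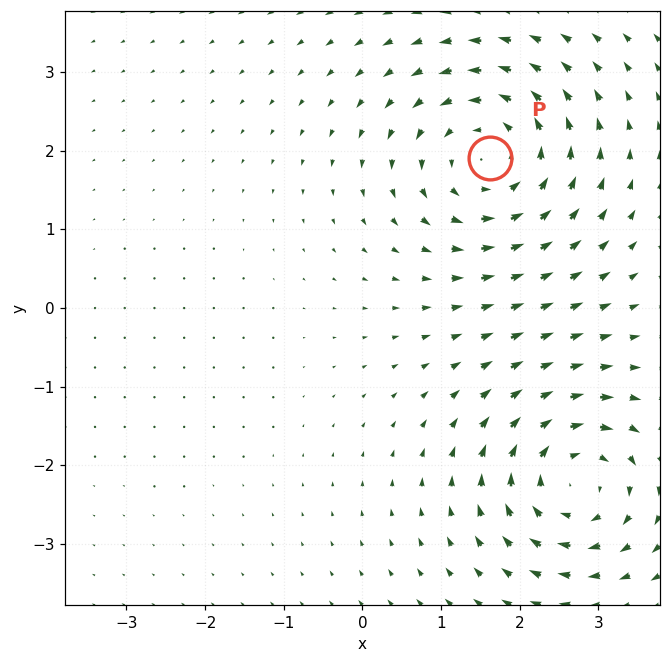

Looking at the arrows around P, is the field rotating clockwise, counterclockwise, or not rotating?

Near P at (1.6, 1.9) the arrows circulate counterclockwise. The curl (z-component) there is about +5; positive curl means counterclockwise rotation.

counterclockwise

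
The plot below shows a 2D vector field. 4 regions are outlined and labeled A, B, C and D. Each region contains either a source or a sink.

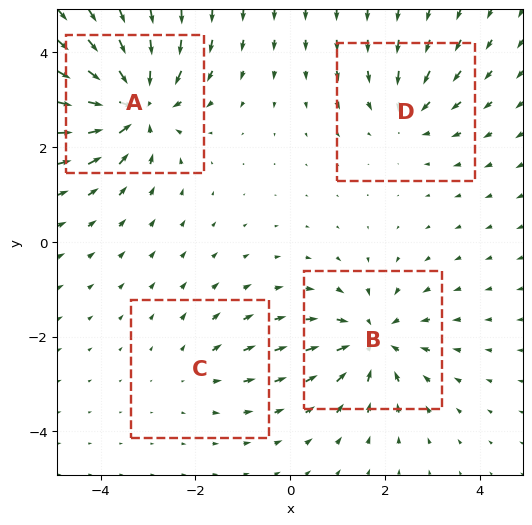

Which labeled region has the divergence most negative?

A

Divergence at each region's feature centre — A: about -7, B: about -5, C: about +2, D: about -3. Region A is most negative.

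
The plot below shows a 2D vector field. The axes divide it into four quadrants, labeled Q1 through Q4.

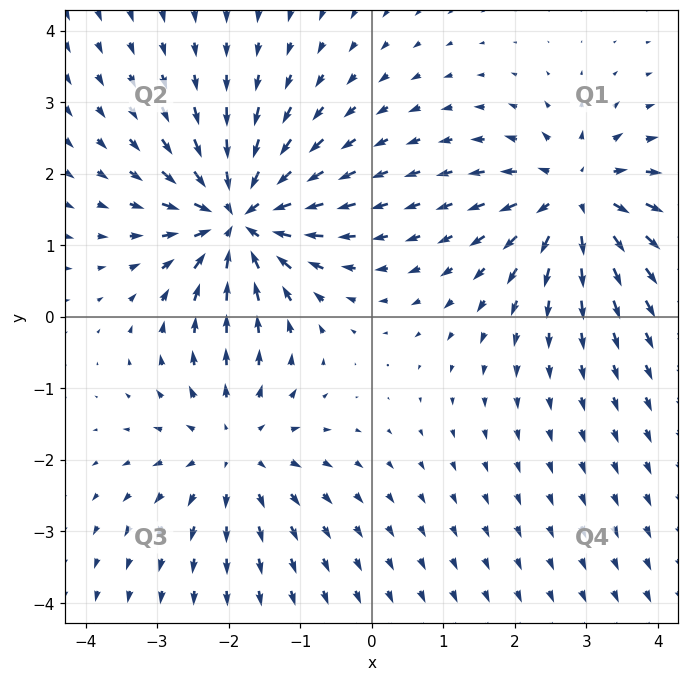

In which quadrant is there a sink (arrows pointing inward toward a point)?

The sink sits at approximately (-1.9, 1.4), which lies in quadrant Q2. The divergence there is about -6, negative as expected for a sink.

Q2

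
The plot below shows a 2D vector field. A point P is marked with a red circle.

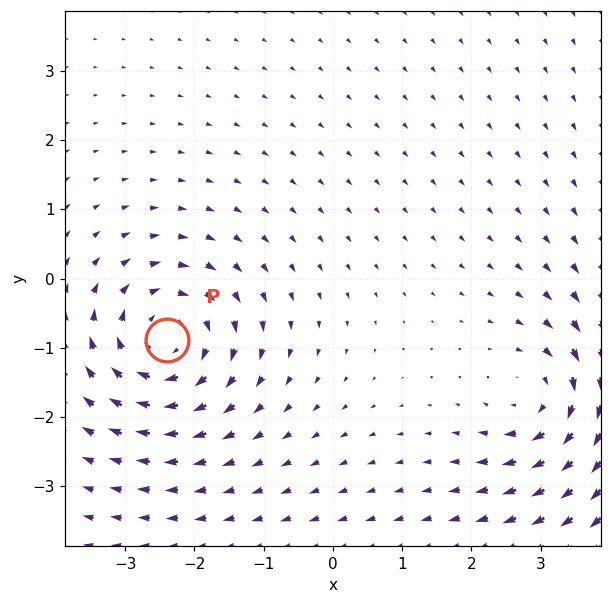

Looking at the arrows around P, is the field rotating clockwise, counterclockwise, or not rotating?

clockwise

Near P at (-2.4, -0.9) the arrows circulate clockwise. The curl (z-component) there is about -4; negative curl means clockwise rotation.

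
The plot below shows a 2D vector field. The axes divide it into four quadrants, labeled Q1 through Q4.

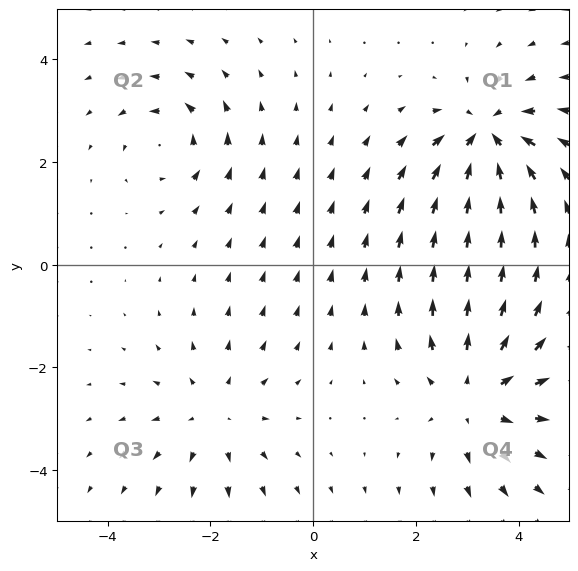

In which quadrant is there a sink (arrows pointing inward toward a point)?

Q1

The sink sits at approximately (3.4, 2.5), which lies in quadrant Q1. The divergence there is about -6, negative as expected for a sink.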